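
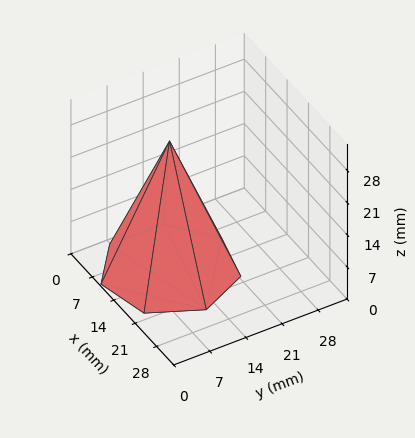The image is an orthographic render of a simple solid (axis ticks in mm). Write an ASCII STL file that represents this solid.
Reading the render: the shape is a regular 7-sided pyramid, base circumscribed radius ≈ 12 mm, apex at z ≈ 28 mm (dimensions read to the nearest mm from the axis ticks). For the STL, each face is triangulated and given an outward normal.

solid part
  facet normal 0.0000 0.0000 -1.0000
    outer loop
      vertex 9.33 23.70 0.00
      vertex 19.48 21.38 0.00
      vertex 24.00 12.00 0.00
    endloop
  endfacet
  facet normal 0.0000 0.0000 -1.0000
    outer loop
      vertex 1.19 17.21 0.00
      vertex 9.33 23.70 0.00
      vertex 24.00 12.00 0.00
    endloop
  endfacet
  facet normal 0.0000 0.0000 -1.0000
    outer loop
      vertex 1.19 6.79 0.00
      vertex 1.19 17.21 0.00
      vertex 24.00 12.00 0.00
    endloop
  endfacet
  facet normal 0.0000 0.0000 -1.0000
    outer loop
      vertex 9.33 0.30 0.00
      vertex 1.19 6.79 0.00
      vertex 24.00 12.00 0.00
    endloop
  endfacet
  facet normal 0.0000 0.0000 -1.0000
    outer loop
      vertex 19.48 2.62 0.00
      vertex 9.33 0.30 0.00
      vertex 24.00 12.00 0.00
    endloop
  endfacet
  facet normal 0.8404 0.4050 0.3602
    outer loop
      vertex 24.00 12.00 0.00
      vertex 19.48 21.38 0.00
      vertex 12.00 12.00 28.00
    endloop
  endfacet
  facet normal 0.2079 0.9094 0.3602
    outer loop
      vertex 19.48 21.38 0.00
      vertex 9.33 23.70 0.00
      vertex 12.00 12.00 28.00
    endloop
  endfacet
  facet normal -0.5815 0.7294 0.3602
    outer loop
      vertex 9.33 23.70 0.00
      vertex 1.19 17.21 0.00
      vertex 12.00 12.00 28.00
    endloop
  endfacet
  facet normal -0.9329 0.0000 0.3602
    outer loop
      vertex 1.19 17.21 0.00
      vertex 1.19 6.79 0.00
      vertex 12.00 12.00 28.00
    endloop
  endfacet
  facet normal -0.5815 -0.7294 0.3602
    outer loop
      vertex 1.19 6.79 0.00
      vertex 9.33 0.30 0.00
      vertex 12.00 12.00 28.00
    endloop
  endfacet
  facet normal 0.2079 -0.9094 0.3602
    outer loop
      vertex 9.33 0.30 0.00
      vertex 19.48 2.62 0.00
      vertex 12.00 12.00 28.00
    endloop
  endfacet
  facet normal 0.8404 -0.4050 0.3602
    outer loop
      vertex 19.48 2.62 0.00
      vertex 24.00 12.00 0.00
      vertex 12.00 12.00 28.00
    endloop
  endfacet
endsolid part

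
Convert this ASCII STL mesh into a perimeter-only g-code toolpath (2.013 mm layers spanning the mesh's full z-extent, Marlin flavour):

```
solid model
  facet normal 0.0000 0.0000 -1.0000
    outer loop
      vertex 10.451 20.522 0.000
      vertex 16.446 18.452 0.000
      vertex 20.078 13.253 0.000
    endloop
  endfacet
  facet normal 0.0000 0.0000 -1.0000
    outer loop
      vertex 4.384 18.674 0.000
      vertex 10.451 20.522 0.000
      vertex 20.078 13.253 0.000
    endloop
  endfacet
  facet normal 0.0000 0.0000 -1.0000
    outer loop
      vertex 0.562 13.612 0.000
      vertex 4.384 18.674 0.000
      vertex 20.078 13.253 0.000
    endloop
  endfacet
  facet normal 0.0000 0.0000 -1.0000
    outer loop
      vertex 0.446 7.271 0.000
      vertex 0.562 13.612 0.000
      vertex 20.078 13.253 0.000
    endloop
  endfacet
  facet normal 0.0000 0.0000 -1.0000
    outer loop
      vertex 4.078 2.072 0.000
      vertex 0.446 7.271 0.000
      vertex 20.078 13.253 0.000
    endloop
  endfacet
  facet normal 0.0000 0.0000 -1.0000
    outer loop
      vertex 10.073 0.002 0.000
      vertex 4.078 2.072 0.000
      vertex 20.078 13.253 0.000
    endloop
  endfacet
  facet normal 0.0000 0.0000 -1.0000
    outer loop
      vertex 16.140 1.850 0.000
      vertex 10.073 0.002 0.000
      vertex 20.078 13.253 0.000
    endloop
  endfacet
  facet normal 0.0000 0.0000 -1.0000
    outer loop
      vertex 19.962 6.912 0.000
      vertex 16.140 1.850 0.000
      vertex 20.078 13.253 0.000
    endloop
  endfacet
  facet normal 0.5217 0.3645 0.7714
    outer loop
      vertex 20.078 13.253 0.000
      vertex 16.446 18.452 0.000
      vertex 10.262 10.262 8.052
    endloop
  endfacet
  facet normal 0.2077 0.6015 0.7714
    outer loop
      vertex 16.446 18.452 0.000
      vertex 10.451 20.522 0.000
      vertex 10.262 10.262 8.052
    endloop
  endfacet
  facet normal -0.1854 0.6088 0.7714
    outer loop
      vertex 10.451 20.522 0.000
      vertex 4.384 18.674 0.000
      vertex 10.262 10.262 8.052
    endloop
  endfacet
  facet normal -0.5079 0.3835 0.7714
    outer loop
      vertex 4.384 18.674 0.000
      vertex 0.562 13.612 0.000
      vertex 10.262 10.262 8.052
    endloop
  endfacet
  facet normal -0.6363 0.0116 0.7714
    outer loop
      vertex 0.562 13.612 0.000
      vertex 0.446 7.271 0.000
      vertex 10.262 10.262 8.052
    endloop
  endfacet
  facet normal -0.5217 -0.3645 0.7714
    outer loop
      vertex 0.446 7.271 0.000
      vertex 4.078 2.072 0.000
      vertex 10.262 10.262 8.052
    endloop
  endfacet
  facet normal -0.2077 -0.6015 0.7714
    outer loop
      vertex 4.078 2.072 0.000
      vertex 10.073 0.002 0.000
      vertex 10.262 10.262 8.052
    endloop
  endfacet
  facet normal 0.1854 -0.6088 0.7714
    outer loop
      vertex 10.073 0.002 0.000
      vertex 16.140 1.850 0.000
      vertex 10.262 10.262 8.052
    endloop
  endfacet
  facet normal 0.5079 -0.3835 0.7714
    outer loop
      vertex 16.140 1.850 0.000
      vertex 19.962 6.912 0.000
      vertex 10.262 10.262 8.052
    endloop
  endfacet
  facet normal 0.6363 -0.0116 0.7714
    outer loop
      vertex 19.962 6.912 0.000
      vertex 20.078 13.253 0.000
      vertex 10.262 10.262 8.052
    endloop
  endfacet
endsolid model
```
; perimeter-only toolpath
G21 ; units = mm
G90 ; absolute positioning
G28 ; home
; layer 1
G0 Z2.013
G0 X17.624 Y12.505
G1 X14.900 Y16.405
G1 X10.404 Y17.957
G1 X5.854 Y16.571
G1 X2.987 Y12.774
G1 X2.900 Y8.019
G1 X5.624 Y4.120
G1 X10.120 Y2.567
G1 X14.671 Y3.953
G1 X17.537 Y7.750
G1 X17.624 Y12.505
; layer 2
G0 Z4.026
G0 X15.170 Y11.758
G1 X13.354 Y14.357
G1 X10.357 Y15.392
G1 X7.323 Y14.468
G1 X5.412 Y11.937
G1 X5.354 Y8.767
G1 X7.170 Y6.167
G1 X10.168 Y5.132
G1 X13.201 Y6.056
G1 X15.112 Y8.587
G1 X15.170 Y11.758
; layer 3
G0 Z6.039
G0 X12.716 Y11.010
G1 X11.808 Y12.309
G1 X10.309 Y12.827
G1 X8.793 Y12.365
G1 X7.837 Y11.100
G1 X7.808 Y9.514
G1 X8.716 Y8.215
G1 X10.215 Y7.697
G1 X11.732 Y8.159
G1 X12.687 Y9.425
G1 X12.716 Y11.010
M2 ; end

The solid is a regular 10-sided pyramid, base circumscribed radius ≈ 10.3 mm, apex at z ≈ 8.05 mm. Slicing at Δz = 2.013 mm — 4 equal slices spanning the solid's height, so layer i sits at z = i·h/4 — gives 3 non-empty perimeters. Each is a 10-segment closed polygon; G0 lifts to the layer z and rapids to the start vertex, then G1 traces the edges. The cross-section shrinks linearly with z (the slice at the apex is degenerate and omitted).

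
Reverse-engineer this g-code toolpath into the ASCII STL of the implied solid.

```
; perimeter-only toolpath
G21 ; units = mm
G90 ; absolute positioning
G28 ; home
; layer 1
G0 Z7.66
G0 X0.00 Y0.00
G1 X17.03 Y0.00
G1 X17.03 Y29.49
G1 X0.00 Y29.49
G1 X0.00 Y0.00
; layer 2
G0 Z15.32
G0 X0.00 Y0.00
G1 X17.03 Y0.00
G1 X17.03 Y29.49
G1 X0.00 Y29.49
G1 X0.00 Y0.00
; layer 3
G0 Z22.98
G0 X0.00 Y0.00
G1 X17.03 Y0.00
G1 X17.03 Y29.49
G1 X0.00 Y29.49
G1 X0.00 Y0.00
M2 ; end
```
solid part
  facet normal 0.0000 0.0000 -1.0000
    outer loop
      vertex 17.03 29.49 0.00
      vertex 17.03 0.00 0.00
      vertex 0.00 0.00 0.00
    endloop
  endfacet
  facet normal 0.0000 0.0000 -1.0000
    outer loop
      vertex 0.00 29.49 0.00
      vertex 17.03 29.49 0.00
      vertex 0.00 0.00 0.00
    endloop
  endfacet
  facet normal 0.0000 0.0000 1.0000
    outer loop
      vertex 0.00 0.00 22.98
      vertex 17.03 0.00 22.98
      vertex 17.03 29.49 22.98
    endloop
  endfacet
  facet normal 0.0000 0.0000 1.0000
    outer loop
      vertex 0.00 0.00 22.98
      vertex 17.03 29.49 22.98
      vertex 0.00 29.49 22.98
    endloop
  endfacet
  facet normal 0.0000 -1.0000 0.0000
    outer loop
      vertex 0.00 0.00 0.00
      vertex 17.03 0.00 0.00
      vertex 17.03 0.00 22.98
    endloop
  endfacet
  facet normal 0.0000 -1.0000 0.0000
    outer loop
      vertex 0.00 0.00 0.00
      vertex 17.03 0.00 22.98
      vertex 0.00 0.00 22.98
    endloop
  endfacet
  facet normal 0.0000 1.0000 0.0000
    outer loop
      vertex 17.03 29.49 22.98
      vertex 17.03 29.49 0.00
      vertex 0.00 29.49 0.00
    endloop
  endfacet
  facet normal 0.0000 1.0000 0.0000
    outer loop
      vertex 0.00 29.49 22.98
      vertex 17.03 29.49 22.98
      vertex 0.00 29.49 0.00
    endloop
  endfacet
  facet normal -1.0000 0.0000 0.0000
    outer loop
      vertex 0.00 29.49 22.98
      vertex 0.00 29.49 0.00
      vertex 0.00 0.00 0.00
    endloop
  endfacet
  facet normal -1.0000 0.0000 0.0000
    outer loop
      vertex 0.00 0.00 22.98
      vertex 0.00 29.49 22.98
      vertex 0.00 0.00 0.00
    endloop
  endfacet
  facet normal 1.0000 0.0000 0.0000
    outer loop
      vertex 17.03 0.00 0.00
      vertex 17.03 29.49 0.00
      vertex 17.03 29.49 22.98
    endloop
  endfacet
  facet normal 1.0000 0.0000 0.0000
    outer loop
      vertex 17.03 0.00 0.00
      vertex 17.03 29.49 22.98
      vertex 17.03 0.00 22.98
    endloop
  endfacet
endsolid part

The G0 Z moves step by Δz≈7.66 mm. Every layer's G1 loop is the same polygon, so the solid is a straight extrusion of it from z=0 to z≈23. Closing with flat bottom and top caps and triangulating gives 12 facets — a rectangular box, roughly 17 × 29.5 mm footprint and 23 mm tall.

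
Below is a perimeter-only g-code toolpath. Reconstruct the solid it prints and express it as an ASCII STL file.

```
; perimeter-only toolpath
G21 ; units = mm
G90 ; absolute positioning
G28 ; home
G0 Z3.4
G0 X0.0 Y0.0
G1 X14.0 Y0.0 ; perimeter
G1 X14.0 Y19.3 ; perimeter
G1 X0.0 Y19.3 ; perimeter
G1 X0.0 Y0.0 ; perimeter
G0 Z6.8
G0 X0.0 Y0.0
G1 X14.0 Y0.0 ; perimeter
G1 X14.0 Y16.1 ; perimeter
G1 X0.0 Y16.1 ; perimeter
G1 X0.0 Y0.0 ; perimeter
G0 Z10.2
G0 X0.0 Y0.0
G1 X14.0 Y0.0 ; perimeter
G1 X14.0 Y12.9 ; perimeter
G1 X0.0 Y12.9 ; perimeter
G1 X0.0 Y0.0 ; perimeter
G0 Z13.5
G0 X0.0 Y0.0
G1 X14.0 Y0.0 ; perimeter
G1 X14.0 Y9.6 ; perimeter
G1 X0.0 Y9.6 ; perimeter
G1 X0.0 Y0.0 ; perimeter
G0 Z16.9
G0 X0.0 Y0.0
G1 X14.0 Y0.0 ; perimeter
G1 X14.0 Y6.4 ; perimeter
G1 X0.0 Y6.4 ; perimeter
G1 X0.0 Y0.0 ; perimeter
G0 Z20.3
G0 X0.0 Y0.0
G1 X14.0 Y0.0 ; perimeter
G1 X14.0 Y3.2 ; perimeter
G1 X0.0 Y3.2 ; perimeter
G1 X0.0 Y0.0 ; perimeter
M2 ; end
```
solid part
  facet normal 0.0000 0.0000 -1.0000
    outer loop
      vertex 14.0 22.5 0.0
      vertex 14.0 0.0 0.0
      vertex 0.0 0.0 0.0
    endloop
  endfacet
  facet normal 0.0000 0.0000 -1.0000
    outer loop
      vertex 0.0 22.5 0.0
      vertex 14.0 22.5 0.0
      vertex 0.0 0.0 0.0
    endloop
  endfacet
  facet normal 0.0000 -1.0000 0.0000
    outer loop
      vertex 0.0 0.0 0.0
      vertex 14.0 0.0 0.0
      vertex 14.0 0.0 23.7
    endloop
  endfacet
  facet normal 0.0000 -1.0000 0.0000
    outer loop
      vertex 0.0 0.0 0.0
      vertex 14.0 0.0 23.7
      vertex 0.0 0.0 23.7
    endloop
  endfacet
  facet normal 0.0000 0.7252 0.6885
    outer loop
      vertex 0.0 0.0 23.7
      vertex 14.0 0.0 23.7
      vertex 14.0 22.5 0.0
    endloop
  endfacet
  facet normal 0.0000 0.7252 0.6885
    outer loop
      vertex 0.0 0.0 23.7
      vertex 14.0 22.5 0.0
      vertex 0.0 22.5 0.0
    endloop
  endfacet
  facet normal -1.0000 0.0000 0.0000
    outer loop
      vertex 0.0 0.0 23.7
      vertex 0.0 22.5 0.0
      vertex 0.0 0.0 0.0
    endloop
  endfacet
  facet normal 1.0000 0.0000 0.0000
    outer loop
      vertex 14.0 0.0 0.0
      vertex 14.0 22.5 0.0
      vertex 14.0 0.0 23.7
    endloop
  endfacet
endsolid part

The G0 Z moves step by Δz≈3.4 mm. The G1 loops shrink linearly with z, so the solid tapers from its base footprint up to z≈23.7. Closing with a flat bottom cap and the tapered top and triangulating gives 8 facets — a wedge (ramp): 14 × 22.5 mm base, rising to 23.7 mm along the y=0 edge and sloping linearly to z=0 at y=22.5.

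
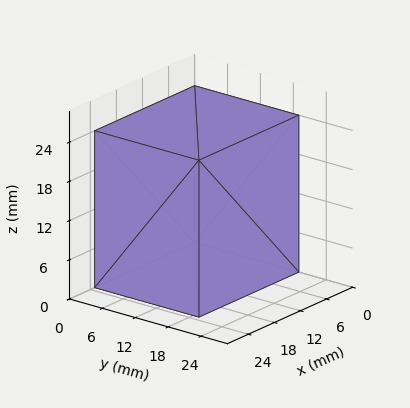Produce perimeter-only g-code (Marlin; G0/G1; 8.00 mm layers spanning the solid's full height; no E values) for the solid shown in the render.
Reading the render: the shape is a rectangular box, roughly 23 × 19 mm footprint and 24 mm tall (dimensions read to the nearest mm from the axis ticks). For the g-code, the solid's height is divided into equal slices at the stated Δz and each level perimeter traced with G1 moves after a G0 lift.

; perimeter-only toolpath
G21 ; units = mm
G90 ; absolute positioning
G28 ; home
; layer 1
G0 Z8.00
G0 X0.00 Y0.00
G1 X23.00 Y0.00
G1 X23.00 Y19.00
G1 X0.00 Y19.00
G1 X0.00 Y0.00
; layer 2
G0 Z16.00
G0 X0.00 Y0.00
G1 X23.00 Y0.00
G1 X23.00 Y19.00
G1 X0.00 Y19.00
G1 X0.00 Y0.00
; layer 3
G0 Z24.00
G0 X0.00 Y0.00
G1 X23.00 Y0.00
G1 X23.00 Y19.00
G1 X0.00 Y19.00
G1 X0.00 Y0.00
M2 ; end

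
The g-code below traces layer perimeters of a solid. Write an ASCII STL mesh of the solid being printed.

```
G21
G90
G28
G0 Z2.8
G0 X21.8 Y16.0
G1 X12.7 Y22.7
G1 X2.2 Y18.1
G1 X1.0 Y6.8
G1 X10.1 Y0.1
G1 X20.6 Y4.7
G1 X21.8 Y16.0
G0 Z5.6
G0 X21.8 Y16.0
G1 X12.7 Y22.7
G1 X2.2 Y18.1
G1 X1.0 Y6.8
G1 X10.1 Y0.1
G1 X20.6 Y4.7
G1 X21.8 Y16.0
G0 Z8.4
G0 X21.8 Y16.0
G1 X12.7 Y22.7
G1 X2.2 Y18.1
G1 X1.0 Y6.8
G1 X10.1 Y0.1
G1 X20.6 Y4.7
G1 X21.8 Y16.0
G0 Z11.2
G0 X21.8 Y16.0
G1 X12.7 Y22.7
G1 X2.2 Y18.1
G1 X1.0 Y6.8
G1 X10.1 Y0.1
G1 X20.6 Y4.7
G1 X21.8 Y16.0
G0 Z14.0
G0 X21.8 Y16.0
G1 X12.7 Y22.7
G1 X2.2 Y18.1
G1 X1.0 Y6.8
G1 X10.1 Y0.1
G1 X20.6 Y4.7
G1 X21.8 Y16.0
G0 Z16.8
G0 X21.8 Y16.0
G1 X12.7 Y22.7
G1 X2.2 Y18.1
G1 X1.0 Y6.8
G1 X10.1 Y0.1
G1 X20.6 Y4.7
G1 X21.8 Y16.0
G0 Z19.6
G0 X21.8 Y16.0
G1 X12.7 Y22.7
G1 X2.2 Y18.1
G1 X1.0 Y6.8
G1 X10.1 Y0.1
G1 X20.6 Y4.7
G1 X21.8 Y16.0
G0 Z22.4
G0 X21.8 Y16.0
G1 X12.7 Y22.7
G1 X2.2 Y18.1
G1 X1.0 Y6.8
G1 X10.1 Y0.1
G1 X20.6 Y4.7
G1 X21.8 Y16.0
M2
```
solid part
  facet normal 0.0000 0.0000 -1.0000
    outer loop
      vertex 2.2 18.1 0.0
      vertex 12.7 22.7 0.0
      vertex 21.8 16.0 0.0
    endloop
  endfacet
  facet normal 0.0000 0.0000 -1.0000
    outer loop
      vertex 1.0 6.8 0.0
      vertex 2.2 18.1 0.0
      vertex 21.8 16.0 0.0
    endloop
  endfacet
  facet normal 0.0000 0.0000 -1.0000
    outer loop
      vertex 10.1 0.1 0.0
      vertex 1.0 6.8 0.0
      vertex 21.8 16.0 0.0
    endloop
  endfacet
  facet normal 0.0000 0.0000 -1.0000
    outer loop
      vertex 20.6 4.7 0.0
      vertex 10.1 0.1 0.0
      vertex 21.8 16.0 0.0
    endloop
  endfacet
  facet normal 0.0000 0.0000 1.0000
    outer loop
      vertex 21.8 16.0 22.4
      vertex 12.7 22.7 22.4
      vertex 2.2 18.1 22.4
    endloop
  endfacet
  facet normal 0.0000 0.0000 1.0000
    outer loop
      vertex 21.8 16.0 22.4
      vertex 2.2 18.1 22.4
      vertex 1.0 6.8 22.4
    endloop
  endfacet
  facet normal 0.0000 0.0000 1.0000
    outer loop
      vertex 21.8 16.0 22.4
      vertex 1.0 6.8 22.4
      vertex 10.1 0.1 22.4
    endloop
  endfacet
  facet normal 0.0000 0.0000 1.0000
    outer loop
      vertex 21.8 16.0 22.4
      vertex 10.1 0.1 22.4
      vertex 20.6 4.7 22.4
    endloop
  endfacet
  facet normal 0.5929 0.8053 0.0000
    outer loop
      vertex 21.8 16.0 0.0
      vertex 12.7 22.7 0.0
      vertex 12.7 22.7 22.4
    endloop
  endfacet
  facet normal 0.5929 0.8053 0.0000
    outer loop
      vertex 21.8 16.0 0.0
      vertex 12.7 22.7 22.4
      vertex 21.8 16.0 22.4
    endloop
  endfacet
  facet normal -0.4013 0.9160 0.0000
    outer loop
      vertex 12.7 22.7 0.0
      vertex 2.2 18.1 0.0
      vertex 2.2 18.1 22.4
    endloop
  endfacet
  facet normal -0.4013 0.9160 0.0000
    outer loop
      vertex 12.7 22.7 0.0
      vertex 2.2 18.1 22.4
      vertex 12.7 22.7 22.4
    endloop
  endfacet
  facet normal -0.9944 0.1056 0.0000
    outer loop
      vertex 2.2 18.1 0.0
      vertex 1.0 6.8 0.0
      vertex 1.0 6.8 22.4
    endloop
  endfacet
  facet normal -0.9944 0.1056 0.0000
    outer loop
      vertex 2.2 18.1 0.0
      vertex 1.0 6.8 22.4
      vertex 2.2 18.1 22.4
    endloop
  endfacet
  facet normal -0.5929 -0.8053 0.0000
    outer loop
      vertex 1.0 6.8 0.0
      vertex 10.1 0.1 0.0
      vertex 10.1 0.1 22.4
    endloop
  endfacet
  facet normal -0.5929 -0.8053 0.0000
    outer loop
      vertex 1.0 6.8 0.0
      vertex 10.1 0.1 22.4
      vertex 1.0 6.8 22.4
    endloop
  endfacet
  facet normal 0.4013 -0.9160 0.0000
    outer loop
      vertex 10.1 0.1 0.0
      vertex 20.6 4.7 0.0
      vertex 20.6 4.7 22.4
    endloop
  endfacet
  facet normal 0.4013 -0.9160 0.0000
    outer loop
      vertex 10.1 0.1 0.0
      vertex 20.6 4.7 22.4
      vertex 10.1 0.1 22.4
    endloop
  endfacet
  facet normal 0.9944 -0.1056 0.0000
    outer loop
      vertex 20.6 4.7 0.0
      vertex 21.8 16.0 0.0
      vertex 21.8 16.0 22.4
    endloop
  endfacet
  facet normal 0.9944 -0.1056 0.0000
    outer loop
      vertex 20.6 4.7 0.0
      vertex 21.8 16.0 22.4
      vertex 20.6 4.7 22.4
    endloop
  endfacet
endsolid part

The G0 Z moves step by Δz≈2.8 mm. Every layer's G1 loop is the same polygon, so the solid is a straight extrusion of it from z=0 to z≈22.4. Closing with flat bottom and top caps and triangulating gives 20 facets — a regular 6-sided prism (a cylinder approximated with 6 flat sides), circumscribed radius ≈ 11.4 mm, height ≈ 22.4 mm.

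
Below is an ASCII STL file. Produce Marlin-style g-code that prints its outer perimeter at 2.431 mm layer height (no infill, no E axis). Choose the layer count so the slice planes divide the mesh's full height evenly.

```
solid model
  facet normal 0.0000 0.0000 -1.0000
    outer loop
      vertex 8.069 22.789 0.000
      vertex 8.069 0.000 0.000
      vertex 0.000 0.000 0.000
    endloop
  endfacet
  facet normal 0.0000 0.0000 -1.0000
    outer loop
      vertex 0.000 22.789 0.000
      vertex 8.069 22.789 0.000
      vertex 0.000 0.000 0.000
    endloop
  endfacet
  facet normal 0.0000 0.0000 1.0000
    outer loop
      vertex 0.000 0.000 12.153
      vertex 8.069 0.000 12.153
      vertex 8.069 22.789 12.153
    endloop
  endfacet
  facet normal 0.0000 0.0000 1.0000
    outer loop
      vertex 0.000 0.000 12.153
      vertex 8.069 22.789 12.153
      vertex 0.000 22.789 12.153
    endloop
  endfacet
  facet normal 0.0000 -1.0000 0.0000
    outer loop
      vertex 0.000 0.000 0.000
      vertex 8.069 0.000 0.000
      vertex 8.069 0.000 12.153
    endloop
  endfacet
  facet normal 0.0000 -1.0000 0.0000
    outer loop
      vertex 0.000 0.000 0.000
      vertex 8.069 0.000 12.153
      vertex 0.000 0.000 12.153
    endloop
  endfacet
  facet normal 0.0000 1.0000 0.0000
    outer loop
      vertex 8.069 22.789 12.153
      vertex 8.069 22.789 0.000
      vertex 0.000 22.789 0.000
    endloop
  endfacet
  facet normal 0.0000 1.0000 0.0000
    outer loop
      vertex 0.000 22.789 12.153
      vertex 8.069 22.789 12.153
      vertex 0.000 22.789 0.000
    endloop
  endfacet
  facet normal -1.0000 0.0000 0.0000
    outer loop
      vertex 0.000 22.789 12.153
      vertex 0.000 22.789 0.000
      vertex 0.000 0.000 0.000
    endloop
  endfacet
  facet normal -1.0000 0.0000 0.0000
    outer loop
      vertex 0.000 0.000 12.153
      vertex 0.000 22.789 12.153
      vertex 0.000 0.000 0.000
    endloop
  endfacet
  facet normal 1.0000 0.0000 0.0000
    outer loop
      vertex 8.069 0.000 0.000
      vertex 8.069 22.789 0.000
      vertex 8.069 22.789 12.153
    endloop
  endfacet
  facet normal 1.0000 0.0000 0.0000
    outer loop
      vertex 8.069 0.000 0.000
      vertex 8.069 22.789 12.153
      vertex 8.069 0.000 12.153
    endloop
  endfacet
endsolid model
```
; perimeter-only toolpath
G21 ; units = mm
G90 ; absolute positioning
G28 ; home
; layer 1
G0 Z2.431
G0 X0.000 Y0.000
G1 X8.069 Y0.000
G1 X8.069 Y22.789
G1 X0.000 Y22.789
G1 X0.000 Y0.000
; layer 2
G0 Z4.861
G0 X0.000 Y0.000
G1 X8.069 Y0.000
G1 X8.069 Y22.789
G1 X0.000 Y22.789
G1 X0.000 Y0.000
; layer 3
G0 Z7.292
G0 X0.000 Y0.000
G1 X8.069 Y0.000
G1 X8.069 Y22.789
G1 X0.000 Y22.789
G1 X0.000 Y0.000
; layer 4
G0 Z9.722
G0 X0.000 Y0.000
G1 X8.069 Y0.000
G1 X8.069 Y22.789
G1 X0.000 Y22.789
G1 X0.000 Y0.000
; layer 5
G0 Z12.153
G0 X0.000 Y0.000
G1 X8.069 Y0.000
G1 X8.069 Y22.789
G1 X0.000 Y22.789
G1 X0.000 Y0.000
M2 ; end

The solid is a rectangular box, roughly 8.07 × 22.8 mm footprint and 12.2 mm tall. Slicing at Δz = 2.431 mm — 5 equal slices spanning the solid's height, so layer i sits at z = i·h/5 — gives 5 non-empty perimeters. Each is a 4-segment closed polygon; G0 lifts to the layer z and rapids to the start vertex, then G1 traces the edges.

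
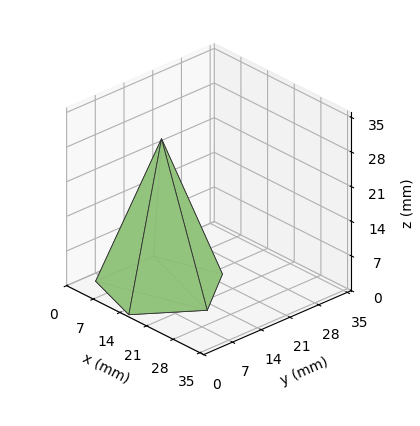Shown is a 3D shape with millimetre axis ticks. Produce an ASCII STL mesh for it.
Reading the render: the shape is a regular 5-sided pyramid, base circumscribed radius ≈ 12 mm, apex at z ≈ 30 mm (dimensions read to the nearest mm from the axis ticks). For the STL, each face is triangulated and given an outward normal.

solid part
  facet normal 0.0000 0.0000 -1.0000
    outer loop
      vertex 2.29 19.05 0.00
      vertex 15.71 23.41 0.00
      vertex 24.00 12.00 0.00
    endloop
  endfacet
  facet normal 0.0000 0.0000 -1.0000
    outer loop
      vertex 2.29 4.95 0.00
      vertex 2.29 19.05 0.00
      vertex 24.00 12.00 0.00
    endloop
  endfacet
  facet normal 0.0000 0.0000 -1.0000
    outer loop
      vertex 15.71 0.59 0.00
      vertex 2.29 4.95 0.00
      vertex 24.00 12.00 0.00
    endloop
  endfacet
  facet normal 0.7697 0.5592 0.3079
    outer loop
      vertex 24.00 12.00 0.00
      vertex 15.71 23.41 0.00
      vertex 12.00 12.00 30.00
    endloop
  endfacet
  facet normal -0.2940 0.9049 0.3078
    outer loop
      vertex 15.71 23.41 0.00
      vertex 2.29 19.05 0.00
      vertex 12.00 12.00 30.00
    endloop
  endfacet
  facet normal -0.9514 0.0000 0.3079
    outer loop
      vertex 2.29 19.05 0.00
      vertex 2.29 4.95 0.00
      vertex 12.00 12.00 30.00
    endloop
  endfacet
  facet normal -0.2940 -0.9049 0.3078
    outer loop
      vertex 2.29 4.95 0.00
      vertex 15.71 0.59 0.00
      vertex 12.00 12.00 30.00
    endloop
  endfacet
  facet normal 0.7697 -0.5592 0.3079
    outer loop
      vertex 15.71 0.59 0.00
      vertex 24.00 12.00 0.00
      vertex 12.00 12.00 30.00
    endloop
  endfacet
endsolid part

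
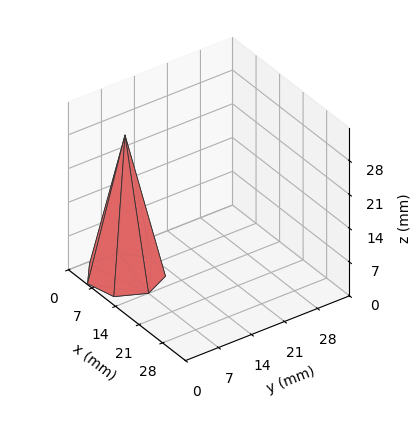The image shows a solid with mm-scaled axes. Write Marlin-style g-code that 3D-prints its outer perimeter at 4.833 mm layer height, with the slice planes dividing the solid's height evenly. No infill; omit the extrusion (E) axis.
Reading the render: the shape is a regular 7-sided pyramid, base circumscribed radius ≈ 7 mm, apex at z ≈ 29 mm (dimensions read to the nearest mm from the axis ticks). For the g-code, the solid's height is divided into equal slices at the stated Δz and each level perimeter traced with G1 moves after a G0 lift.

; perimeter-only toolpath
G21 ; units = mm
G90 ; absolute positioning
G28 ; home
; layer 1
G0 Z4.833
G0 X12.833 Y7.000
G1 X10.637 Y11.561
G1 X5.702 Y12.687
G1 X1.744 Y9.531
G1 X1.744 Y4.469
G1 X5.702 Y1.313
G1 X10.637 Y2.439
G1 X12.833 Y7.000
; layer 2
G0 Z9.667
G0 X11.667 Y7.000
G1 X9.909 Y10.649
G1 X5.961 Y11.549
G1 X2.795 Y9.025
G1 X2.795 Y4.975
G1 X5.961 Y2.451
G1 X9.909 Y3.351
G1 X11.667 Y7.000
; layer 3
G0 Z14.500
G0 X10.500 Y7.000
G1 X9.182 Y9.736
G1 X6.221 Y10.412
G1 X3.846 Y8.518
G1 X3.846 Y5.482
G1 X6.221 Y3.588
G1 X9.182 Y4.263
G1 X10.500 Y7.000
; layer 4
G0 Z19.333
G0 X9.333 Y7.000
G1 X8.455 Y8.824
G1 X6.481 Y9.275
G1 X4.898 Y8.012
G1 X4.898 Y5.988
G1 X6.481 Y4.725
G1 X8.455 Y5.176
G1 X9.333 Y7.000
; layer 5
G0 Z24.167
G0 X8.167 Y7.000
G1 X7.727 Y7.912
G1 X6.740 Y8.137
G1 X5.949 Y7.506
G1 X5.949 Y6.494
G1 X6.740 Y5.863
G1 X7.727 Y6.088
G1 X8.167 Y7.000
M2 ; end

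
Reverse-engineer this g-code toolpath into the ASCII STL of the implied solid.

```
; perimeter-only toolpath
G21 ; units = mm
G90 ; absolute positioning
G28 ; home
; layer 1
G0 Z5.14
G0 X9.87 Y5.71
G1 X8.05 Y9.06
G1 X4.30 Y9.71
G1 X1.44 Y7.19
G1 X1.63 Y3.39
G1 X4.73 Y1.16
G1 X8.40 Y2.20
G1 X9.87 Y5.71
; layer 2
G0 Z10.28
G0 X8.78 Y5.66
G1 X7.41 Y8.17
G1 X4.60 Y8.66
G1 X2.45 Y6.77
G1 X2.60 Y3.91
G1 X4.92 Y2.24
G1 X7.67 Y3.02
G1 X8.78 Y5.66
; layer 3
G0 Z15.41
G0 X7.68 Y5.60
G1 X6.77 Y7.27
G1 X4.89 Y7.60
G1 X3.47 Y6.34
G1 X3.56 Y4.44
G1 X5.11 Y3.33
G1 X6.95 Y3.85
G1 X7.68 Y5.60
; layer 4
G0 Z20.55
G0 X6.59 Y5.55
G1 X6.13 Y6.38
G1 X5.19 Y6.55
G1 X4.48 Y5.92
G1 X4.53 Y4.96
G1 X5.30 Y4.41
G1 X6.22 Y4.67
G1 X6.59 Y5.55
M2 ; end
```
solid part
  facet normal 0.0000 0.0000 -1.0000
    outer loop
      vertex 4.00 10.77 0.00
      vertex 8.69 9.95 0.00
      vertex 10.97 5.77 0.00
    endloop
  endfacet
  facet normal 0.0000 0.0000 -1.0000
    outer loop
      vertex 0.43 7.62 0.00
      vertex 4.00 10.77 0.00
      vertex 10.97 5.77 0.00
    endloop
  endfacet
  facet normal 0.0000 0.0000 -1.0000
    outer loop
      vertex 0.67 2.86 0.00
      vertex 0.43 7.62 0.00
      vertex 10.97 5.77 0.00
    endloop
  endfacet
  facet normal 0.0000 0.0000 -1.0000
    outer loop
      vertex 4.54 0.08 0.00
      vertex 0.67 2.86 0.00
      vertex 10.97 5.77 0.00
    endloop
  endfacet
  facet normal 0.0000 0.0000 -1.0000
    outer loop
      vertex 9.13 1.38 0.00
      vertex 4.54 0.08 0.00
      vertex 10.97 5.77 0.00
    endloop
  endfacet
  facet normal 0.8621 0.4702 0.1890
    outer loop
      vertex 10.97 5.77 0.00
      vertex 8.69 9.95 0.00
      vertex 5.49 5.49 25.69
    endloop
  endfacet
  facet normal 0.1691 0.9673 0.1890
    outer loop
      vertex 8.69 9.95 0.00
      vertex 4.00 10.77 0.00
      vertex 5.49 5.49 25.69
    endloop
  endfacet
  facet normal -0.6497 0.7363 0.1890
    outer loop
      vertex 4.00 10.77 0.00
      vertex 0.43 7.62 0.00
      vertex 5.49 5.49 25.69
    endloop
  endfacet
  facet normal -0.9807 -0.0494 0.1891
    outer loop
      vertex 0.43 7.62 0.00
      vertex 0.67 2.86 0.00
      vertex 5.49 5.49 25.69
    endloop
  endfacet
  facet normal -0.5729 -0.7975 0.1891
    outer loop
      vertex 0.67 2.86 0.00
      vertex 4.54 0.08 0.00
      vertex 5.49 5.49 25.69
    endloop
  endfacet
  facet normal 0.2676 -0.9448 0.1891
    outer loop
      vertex 4.54 0.08 0.00
      vertex 9.13 1.38 0.00
      vertex 5.49 5.49 25.69
    endloop
  endfacet
  facet normal 0.9056 -0.3796 0.1890
    outer loop
      vertex 9.13 1.38 0.00
      vertex 10.97 5.77 0.00
      vertex 5.49 5.49 25.69
    endloop
  endfacet
endsolid part

The G0 Z moves step by Δz≈5.14 mm. The G1 loops shrink linearly with z, so the solid tapers from its base footprint up to z≈25.7. Closing with a flat bottom cap and the tapered top and triangulating gives 12 facets — a regular 7-sided pyramid, base circumscribed radius ≈ 5.49 mm, apex at z ≈ 25.7 mm.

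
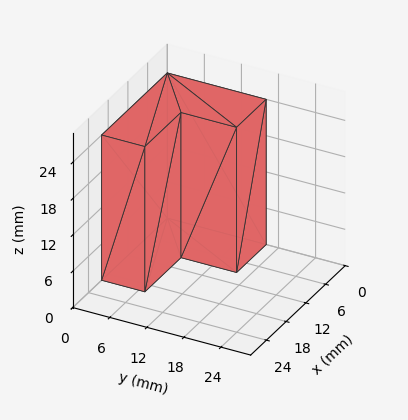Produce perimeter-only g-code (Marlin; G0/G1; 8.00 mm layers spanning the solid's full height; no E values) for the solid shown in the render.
Reading the render: the shape is an L-shaped prism: outer 20 × 16 mm, arm thicknesses ≈ 7 mm (horizontal) and 9 mm (vertical), extruded 24 mm in z (dimensions read to the nearest mm from the axis ticks). For the g-code, the solid's height is divided into equal slices at the stated Δz and each level perimeter traced with G1 moves after a G0 lift.

; perimeter-only toolpath
G21 ; units = mm
G90 ; absolute positioning
G28 ; home
; layer 1
G0 Z8.00
G0 X0.00 Y0.00
G1 X20.00 Y0.00
G1 X20.00 Y7.00
G1 X9.00 Y7.00
G1 X9.00 Y16.00
G1 X0.00 Y16.00
G1 X0.00 Y0.00
; layer 2
G0 Z16.00
G0 X0.00 Y0.00
G1 X20.00 Y0.00
G1 X20.00 Y7.00
G1 X9.00 Y7.00
G1 X9.00 Y16.00
G1 X0.00 Y16.00
G1 X0.00 Y0.00
; layer 3
G0 Z24.00
G0 X0.00 Y0.00
G1 X20.00 Y0.00
G1 X20.00 Y7.00
G1 X9.00 Y7.00
G1 X9.00 Y16.00
G1 X0.00 Y16.00
G1 X0.00 Y0.00
M2 ; end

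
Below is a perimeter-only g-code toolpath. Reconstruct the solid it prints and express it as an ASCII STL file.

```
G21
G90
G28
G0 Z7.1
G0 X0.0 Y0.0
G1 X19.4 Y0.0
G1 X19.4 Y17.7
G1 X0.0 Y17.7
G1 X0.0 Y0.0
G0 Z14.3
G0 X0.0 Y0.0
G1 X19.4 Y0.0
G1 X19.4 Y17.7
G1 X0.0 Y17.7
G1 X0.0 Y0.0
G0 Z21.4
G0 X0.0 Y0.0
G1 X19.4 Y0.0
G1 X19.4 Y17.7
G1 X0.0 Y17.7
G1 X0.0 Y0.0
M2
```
solid part
  facet normal 0.0000 0.0000 -1.0000
    outer loop
      vertex 19.4 17.7 0.0
      vertex 19.4 0.0 0.0
      vertex 0.0 0.0 0.0
    endloop
  endfacet
  facet normal 0.0000 0.0000 -1.0000
    outer loop
      vertex 0.0 17.7 0.0
      vertex 19.4 17.7 0.0
      vertex 0.0 0.0 0.0
    endloop
  endfacet
  facet normal 0.0000 0.0000 1.0000
    outer loop
      vertex 0.0 0.0 21.4
      vertex 19.4 0.0 21.4
      vertex 19.4 17.7 21.4
    endloop
  endfacet
  facet normal 0.0000 0.0000 1.0000
    outer loop
      vertex 0.0 0.0 21.4
      vertex 19.4 17.7 21.4
      vertex 0.0 17.7 21.4
    endloop
  endfacet
  facet normal 0.0000 -1.0000 0.0000
    outer loop
      vertex 0.0 0.0 0.0
      vertex 19.4 0.0 0.0
      vertex 19.4 0.0 21.4
    endloop
  endfacet
  facet normal 0.0000 -1.0000 0.0000
    outer loop
      vertex 0.0 0.0 0.0
      vertex 19.4 0.0 21.4
      vertex 0.0 0.0 21.4
    endloop
  endfacet
  facet normal 0.0000 1.0000 0.0000
    outer loop
      vertex 19.4 17.7 21.4
      vertex 19.4 17.7 0.0
      vertex 0.0 17.7 0.0
    endloop
  endfacet
  facet normal 0.0000 1.0000 0.0000
    outer loop
      vertex 0.0 17.7 21.4
      vertex 19.4 17.7 21.4
      vertex 0.0 17.7 0.0
    endloop
  endfacet
  facet normal -1.0000 0.0000 0.0000
    outer loop
      vertex 0.0 17.7 21.4
      vertex 0.0 17.7 0.0
      vertex 0.0 0.0 0.0
    endloop
  endfacet
  facet normal -1.0000 0.0000 0.0000
    outer loop
      vertex 0.0 0.0 21.4
      vertex 0.0 17.7 21.4
      vertex 0.0 0.0 0.0
    endloop
  endfacet
  facet normal 1.0000 0.0000 0.0000
    outer loop
      vertex 19.4 0.0 0.0
      vertex 19.4 17.7 0.0
      vertex 19.4 17.7 21.4
    endloop
  endfacet
  facet normal 1.0000 0.0000 0.0000
    outer loop
      vertex 19.4 0.0 0.0
      vertex 19.4 17.7 21.4
      vertex 19.4 0.0 21.4
    endloop
  endfacet
endsolid part

The G0 Z moves step by Δz≈7.1 mm. Every layer's G1 loop is the same polygon, so the solid is a straight extrusion of it from z=0 to z≈21.4. Closing with flat bottom and top caps and triangulating gives 12 facets — a rectangular box, roughly 19.4 × 17.7 mm footprint and 21.4 mm tall.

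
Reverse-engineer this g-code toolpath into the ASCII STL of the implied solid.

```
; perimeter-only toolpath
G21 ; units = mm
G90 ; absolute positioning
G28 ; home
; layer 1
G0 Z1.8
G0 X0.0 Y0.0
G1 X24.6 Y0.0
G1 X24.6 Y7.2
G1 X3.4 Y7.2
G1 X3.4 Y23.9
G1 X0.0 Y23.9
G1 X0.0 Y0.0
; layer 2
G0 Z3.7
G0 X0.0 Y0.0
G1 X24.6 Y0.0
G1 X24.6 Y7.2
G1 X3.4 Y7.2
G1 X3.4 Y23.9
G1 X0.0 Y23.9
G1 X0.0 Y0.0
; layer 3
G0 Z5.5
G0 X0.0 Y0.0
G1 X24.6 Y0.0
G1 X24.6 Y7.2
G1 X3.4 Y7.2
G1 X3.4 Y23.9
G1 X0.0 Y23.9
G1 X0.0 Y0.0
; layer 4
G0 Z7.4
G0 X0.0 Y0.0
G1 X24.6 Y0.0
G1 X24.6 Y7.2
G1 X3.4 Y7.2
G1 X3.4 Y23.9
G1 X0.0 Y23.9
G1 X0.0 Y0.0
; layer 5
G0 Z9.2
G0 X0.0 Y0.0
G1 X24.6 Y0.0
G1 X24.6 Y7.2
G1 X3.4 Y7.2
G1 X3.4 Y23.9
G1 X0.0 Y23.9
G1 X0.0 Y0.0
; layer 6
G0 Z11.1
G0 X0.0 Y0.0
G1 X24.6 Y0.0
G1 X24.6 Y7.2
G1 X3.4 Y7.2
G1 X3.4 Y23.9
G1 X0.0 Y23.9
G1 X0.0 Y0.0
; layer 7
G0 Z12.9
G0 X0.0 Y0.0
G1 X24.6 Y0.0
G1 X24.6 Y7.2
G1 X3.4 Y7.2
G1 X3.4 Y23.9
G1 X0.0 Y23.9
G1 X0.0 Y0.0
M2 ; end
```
solid part
  facet normal 0.0000 0.0000 -1.0000
    outer loop
      vertex 24.6 7.2 0.0
      vertex 24.6 0.0 0.0
      vertex 0.0 0.0 0.0
    endloop
  endfacet
  facet normal 0.0000 0.0000 -1.0000
    outer loop
      vertex 3.4 7.2 0.0
      vertex 24.6 7.2 0.0
      vertex 0.0 0.0 0.0
    endloop
  endfacet
  facet normal 0.0000 0.0000 -1.0000
    outer loop
      vertex 3.4 23.9 0.0
      vertex 3.4 7.2 0.0
      vertex 0.0 0.0 0.0
    endloop
  endfacet
  facet normal 0.0000 0.0000 -1.0000
    outer loop
      vertex 0.0 23.9 0.0
      vertex 3.4 23.9 0.0
      vertex 0.0 0.0 0.0
    endloop
  endfacet
  facet normal 0.0000 0.0000 1.0000
    outer loop
      vertex 0.0 0.0 12.9
      vertex 24.6 0.0 12.9
      vertex 24.6 7.2 12.9
    endloop
  endfacet
  facet normal 0.0000 0.0000 1.0000
    outer loop
      vertex 0.0 0.0 12.9
      vertex 24.6 7.2 12.9
      vertex 3.4 7.2 12.9
    endloop
  endfacet
  facet normal 0.0000 0.0000 1.0000
    outer loop
      vertex 0.0 0.0 12.9
      vertex 3.4 7.2 12.9
      vertex 3.4 23.9 12.9
    endloop
  endfacet
  facet normal 0.0000 0.0000 1.0000
    outer loop
      vertex 0.0 0.0 12.9
      vertex 3.4 23.9 12.9
      vertex 0.0 23.9 12.9
    endloop
  endfacet
  facet normal 0.0000 -1.0000 0.0000
    outer loop
      vertex 0.0 0.0 0.0
      vertex 24.6 0.0 0.0
      vertex 24.6 0.0 12.9
    endloop
  endfacet
  facet normal 0.0000 -1.0000 0.0000
    outer loop
      vertex 0.0 0.0 0.0
      vertex 24.6 0.0 12.9
      vertex 0.0 0.0 12.9
    endloop
  endfacet
  facet normal 1.0000 0.0000 0.0000
    outer loop
      vertex 24.6 0.0 0.0
      vertex 24.6 7.2 0.0
      vertex 24.6 7.2 12.9
    endloop
  endfacet
  facet normal 1.0000 0.0000 0.0000
    outer loop
      vertex 24.6 0.0 0.0
      vertex 24.6 7.2 12.9
      vertex 24.6 0.0 12.9
    endloop
  endfacet
  facet normal 0.0000 1.0000 0.0000
    outer loop
      vertex 24.6 7.2 0.0
      vertex 3.4 7.2 0.0
      vertex 3.4 7.2 12.9
    endloop
  endfacet
  facet normal 0.0000 1.0000 0.0000
    outer loop
      vertex 24.6 7.2 0.0
      vertex 3.4 7.2 12.9
      vertex 24.6 7.2 12.9
    endloop
  endfacet
  facet normal 1.0000 0.0000 0.0000
    outer loop
      vertex 3.4 7.2 0.0
      vertex 3.4 23.9 0.0
      vertex 3.4 23.9 12.9
    endloop
  endfacet
  facet normal 1.0000 0.0000 0.0000
    outer loop
      vertex 3.4 7.2 0.0
      vertex 3.4 23.9 12.9
      vertex 3.4 7.2 12.9
    endloop
  endfacet
  facet normal 0.0000 1.0000 0.0000
    outer loop
      vertex 3.4 23.9 0.0
      vertex 0.0 23.9 0.0
      vertex 0.0 23.9 12.9
    endloop
  endfacet
  facet normal 0.0000 1.0000 0.0000
    outer loop
      vertex 3.4 23.9 0.0
      vertex 0.0 23.9 12.9
      vertex 3.4 23.9 12.9
    endloop
  endfacet
  facet normal -1.0000 0.0000 0.0000
    outer loop
      vertex 0.0 23.9 0.0
      vertex 0.0 0.0 0.0
      vertex 0.0 0.0 12.9
    endloop
  endfacet
  facet normal -1.0000 0.0000 0.0000
    outer loop
      vertex 0.0 23.9 0.0
      vertex 0.0 0.0 12.9
      vertex 0.0 23.9 12.9
    endloop
  endfacet
endsolid part

The G0 Z moves step by Δz≈1.8 mm. Every layer's G1 loop is the same polygon, so the solid is a straight extrusion of it from z=0 to z≈12.9. Closing with flat bottom and top caps and triangulating gives 20 facets — an L-shaped prism: outer 24.6 × 23.9 mm, arm thicknesses ≈ 7.2 mm (horizontal) and 3.4 mm (vertical), extruded 12.9 mm in z.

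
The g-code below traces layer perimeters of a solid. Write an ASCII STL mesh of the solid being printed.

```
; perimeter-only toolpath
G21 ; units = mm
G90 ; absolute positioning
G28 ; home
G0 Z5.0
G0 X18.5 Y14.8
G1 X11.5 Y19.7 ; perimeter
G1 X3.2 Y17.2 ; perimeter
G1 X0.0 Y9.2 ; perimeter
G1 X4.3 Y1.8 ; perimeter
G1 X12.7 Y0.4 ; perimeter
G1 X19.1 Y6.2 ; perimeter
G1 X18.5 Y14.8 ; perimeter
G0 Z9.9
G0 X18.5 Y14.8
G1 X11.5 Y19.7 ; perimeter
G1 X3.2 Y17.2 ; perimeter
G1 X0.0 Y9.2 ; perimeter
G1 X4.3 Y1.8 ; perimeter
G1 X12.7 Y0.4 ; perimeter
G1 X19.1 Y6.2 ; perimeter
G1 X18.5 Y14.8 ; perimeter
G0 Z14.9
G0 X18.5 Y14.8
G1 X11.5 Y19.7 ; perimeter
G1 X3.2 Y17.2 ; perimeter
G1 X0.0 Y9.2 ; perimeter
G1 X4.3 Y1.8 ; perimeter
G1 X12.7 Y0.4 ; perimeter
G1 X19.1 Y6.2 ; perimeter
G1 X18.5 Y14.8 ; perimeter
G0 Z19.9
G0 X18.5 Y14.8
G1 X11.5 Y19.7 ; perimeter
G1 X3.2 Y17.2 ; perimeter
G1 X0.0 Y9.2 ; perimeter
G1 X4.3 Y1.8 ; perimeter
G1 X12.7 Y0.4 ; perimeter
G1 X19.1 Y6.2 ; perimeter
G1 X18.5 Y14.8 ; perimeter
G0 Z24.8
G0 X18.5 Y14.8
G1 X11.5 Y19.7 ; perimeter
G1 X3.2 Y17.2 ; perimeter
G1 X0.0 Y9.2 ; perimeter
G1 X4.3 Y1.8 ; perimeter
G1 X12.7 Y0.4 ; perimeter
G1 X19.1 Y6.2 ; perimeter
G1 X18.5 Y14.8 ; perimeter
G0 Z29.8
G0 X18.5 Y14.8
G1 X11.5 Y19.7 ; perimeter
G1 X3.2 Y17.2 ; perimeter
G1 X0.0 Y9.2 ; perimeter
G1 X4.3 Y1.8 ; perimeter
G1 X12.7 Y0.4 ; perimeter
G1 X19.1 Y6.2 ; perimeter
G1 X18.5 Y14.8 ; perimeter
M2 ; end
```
solid part
  facet normal 0.0000 0.0000 -1.0000
    outer loop
      vertex 3.2 17.2 0.0
      vertex 11.5 19.7 0.0
      vertex 18.5 14.8 0.0
    endloop
  endfacet
  facet normal 0.0000 0.0000 -1.0000
    outer loop
      vertex 0.0 9.2 0.0
      vertex 3.2 17.2 0.0
      vertex 18.5 14.8 0.0
    endloop
  endfacet
  facet normal 0.0000 0.0000 -1.0000
    outer loop
      vertex 4.3 1.8 0.0
      vertex 0.0 9.2 0.0
      vertex 18.5 14.8 0.0
    endloop
  endfacet
  facet normal 0.0000 0.0000 -1.0000
    outer loop
      vertex 12.7 0.4 0.0
      vertex 4.3 1.8 0.0
      vertex 18.5 14.8 0.0
    endloop
  endfacet
  facet normal 0.0000 0.0000 -1.0000
    outer loop
      vertex 19.1 6.2 0.0
      vertex 12.7 0.4 0.0
      vertex 18.5 14.8 0.0
    endloop
  endfacet
  facet normal 0.0000 0.0000 1.0000
    outer loop
      vertex 18.5 14.8 29.8
      vertex 11.5 19.7 29.8
      vertex 3.2 17.2 29.8
    endloop
  endfacet
  facet normal 0.0000 0.0000 1.0000
    outer loop
      vertex 18.5 14.8 29.8
      vertex 3.2 17.2 29.8
      vertex 0.0 9.2 29.8
    endloop
  endfacet
  facet normal 0.0000 0.0000 1.0000
    outer loop
      vertex 18.5 14.8 29.8
      vertex 0.0 9.2 29.8
      vertex 4.3 1.8 29.8
    endloop
  endfacet
  facet normal 0.0000 0.0000 1.0000
    outer loop
      vertex 18.5 14.8 29.8
      vertex 4.3 1.8 29.8
      vertex 12.7 0.4 29.8
    endloop
  endfacet
  facet normal 0.0000 0.0000 1.0000
    outer loop
      vertex 18.5 14.8 29.8
      vertex 12.7 0.4 29.8
      vertex 19.1 6.2 29.8
    endloop
  endfacet
  facet normal 0.5735 0.8192 0.0000
    outer loop
      vertex 18.5 14.8 0.0
      vertex 11.5 19.7 0.0
      vertex 11.5 19.7 29.8
    endloop
  endfacet
  facet normal 0.5735 0.8192 0.0000
    outer loop
      vertex 18.5 14.8 0.0
      vertex 11.5 19.7 29.8
      vertex 18.5 14.8 29.8
    endloop
  endfacet
  facet normal -0.2884 0.9575 0.0000
    outer loop
      vertex 11.5 19.7 0.0
      vertex 3.2 17.2 0.0
      vertex 3.2 17.2 29.8
    endloop
  endfacet
  facet normal -0.2884 0.9575 0.0000
    outer loop
      vertex 11.5 19.7 0.0
      vertex 3.2 17.2 29.8
      vertex 11.5 19.7 29.8
    endloop
  endfacet
  facet normal -0.9285 0.3714 0.0000
    outer loop
      vertex 3.2 17.2 0.0
      vertex 0.0 9.2 0.0
      vertex 0.0 9.2 29.8
    endloop
  endfacet
  facet normal -0.9285 0.3714 0.0000
    outer loop
      vertex 3.2 17.2 0.0
      vertex 0.0 9.2 29.8
      vertex 3.2 17.2 29.8
    endloop
  endfacet
  facet normal -0.8646 -0.5024 0.0000
    outer loop
      vertex 0.0 9.2 0.0
      vertex 4.3 1.8 0.0
      vertex 4.3 1.8 29.8
    endloop
  endfacet
  facet normal -0.8646 -0.5024 0.0000
    outer loop
      vertex 0.0 9.2 0.0
      vertex 4.3 1.8 29.8
      vertex 0.0 9.2 29.8
    endloop
  endfacet
  facet normal -0.1644 -0.9864 0.0000
    outer loop
      vertex 4.3 1.8 0.0
      vertex 12.7 0.4 0.0
      vertex 12.7 0.4 29.8
    endloop
  endfacet
  facet normal -0.1644 -0.9864 0.0000
    outer loop
      vertex 4.3 1.8 0.0
      vertex 12.7 0.4 29.8
      vertex 4.3 1.8 29.8
    endloop
  endfacet
  facet normal 0.6715 -0.7410 0.0000
    outer loop
      vertex 12.7 0.4 0.0
      vertex 19.1 6.2 0.0
      vertex 19.1 6.2 29.8
    endloop
  endfacet
  facet normal 0.6715 -0.7410 0.0000
    outer loop
      vertex 12.7 0.4 0.0
      vertex 19.1 6.2 29.8
      vertex 12.7 0.4 29.8
    endloop
  endfacet
  facet normal 0.9976 0.0696 0.0000
    outer loop
      vertex 19.1 6.2 0.0
      vertex 18.5 14.8 0.0
      vertex 18.5 14.8 29.8
    endloop
  endfacet
  facet normal 0.9976 0.0696 0.0000
    outer loop
      vertex 19.1 6.2 0.0
      vertex 18.5 14.8 29.8
      vertex 19.1 6.2 29.8
    endloop
  endfacet
endsolid part

The G0 Z moves step by Δz≈5.0 mm. Every layer's G1 loop is the same polygon, so the solid is a straight extrusion of it from z=0 to z≈29.8. Closing with flat bottom and top caps and triangulating gives 24 facets — a regular 7-sided prism (a cylinder approximated with 7 flat sides), circumscribed radius ≈ 9.9 mm, height ≈ 29.8 mm.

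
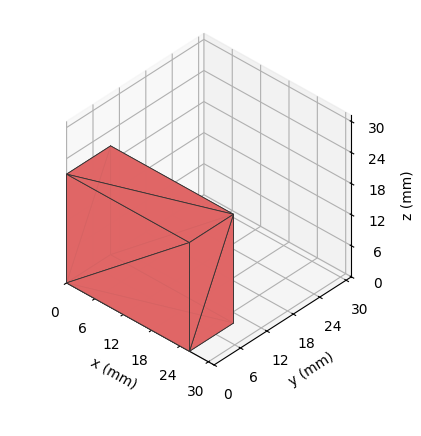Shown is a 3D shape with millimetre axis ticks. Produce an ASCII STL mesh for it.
Reading the render: the shape is a rectangular box, roughly 26 × 10 mm footprint and 21 mm tall (dimensions read to the nearest mm from the axis ticks). For the STL, each face is triangulated and given an outward normal.

solid part
  facet normal 0.0000 0.0000 -1.0000
    outer loop
      vertex 26.00 10.00 0.00
      vertex 26.00 0.00 0.00
      vertex 0.00 0.00 0.00
    endloop
  endfacet
  facet normal 0.0000 0.0000 -1.0000
    outer loop
      vertex 0.00 10.00 0.00
      vertex 26.00 10.00 0.00
      vertex 0.00 0.00 0.00
    endloop
  endfacet
  facet normal 0.0000 0.0000 1.0000
    outer loop
      vertex 0.00 0.00 21.00
      vertex 26.00 0.00 21.00
      vertex 26.00 10.00 21.00
    endloop
  endfacet
  facet normal 0.0000 0.0000 1.0000
    outer loop
      vertex 0.00 0.00 21.00
      vertex 26.00 10.00 21.00
      vertex 0.00 10.00 21.00
    endloop
  endfacet
  facet normal 0.0000 -1.0000 0.0000
    outer loop
      vertex 0.00 0.00 0.00
      vertex 26.00 0.00 0.00
      vertex 26.00 0.00 21.00
    endloop
  endfacet
  facet normal 0.0000 -1.0000 0.0000
    outer loop
      vertex 0.00 0.00 0.00
      vertex 26.00 0.00 21.00
      vertex 0.00 0.00 21.00
    endloop
  endfacet
  facet normal 0.0000 1.0000 0.0000
    outer loop
      vertex 26.00 10.00 21.00
      vertex 26.00 10.00 0.00
      vertex 0.00 10.00 0.00
    endloop
  endfacet
  facet normal 0.0000 1.0000 0.0000
    outer loop
      vertex 0.00 10.00 21.00
      vertex 26.00 10.00 21.00
      vertex 0.00 10.00 0.00
    endloop
  endfacet
  facet normal -1.0000 0.0000 0.0000
    outer loop
      vertex 0.00 10.00 21.00
      vertex 0.00 10.00 0.00
      vertex 0.00 0.00 0.00
    endloop
  endfacet
  facet normal -1.0000 0.0000 0.0000
    outer loop
      vertex 0.00 0.00 21.00
      vertex 0.00 10.00 21.00
      vertex 0.00 0.00 0.00
    endloop
  endfacet
  facet normal 1.0000 0.0000 0.0000
    outer loop
      vertex 26.00 0.00 0.00
      vertex 26.00 10.00 0.00
      vertex 26.00 10.00 21.00
    endloop
  endfacet
  facet normal 1.0000 0.0000 0.0000
    outer loop
      vertex 26.00 0.00 0.00
      vertex 26.00 10.00 21.00
      vertex 26.00 0.00 21.00
    endloop
  endfacet
endsolid part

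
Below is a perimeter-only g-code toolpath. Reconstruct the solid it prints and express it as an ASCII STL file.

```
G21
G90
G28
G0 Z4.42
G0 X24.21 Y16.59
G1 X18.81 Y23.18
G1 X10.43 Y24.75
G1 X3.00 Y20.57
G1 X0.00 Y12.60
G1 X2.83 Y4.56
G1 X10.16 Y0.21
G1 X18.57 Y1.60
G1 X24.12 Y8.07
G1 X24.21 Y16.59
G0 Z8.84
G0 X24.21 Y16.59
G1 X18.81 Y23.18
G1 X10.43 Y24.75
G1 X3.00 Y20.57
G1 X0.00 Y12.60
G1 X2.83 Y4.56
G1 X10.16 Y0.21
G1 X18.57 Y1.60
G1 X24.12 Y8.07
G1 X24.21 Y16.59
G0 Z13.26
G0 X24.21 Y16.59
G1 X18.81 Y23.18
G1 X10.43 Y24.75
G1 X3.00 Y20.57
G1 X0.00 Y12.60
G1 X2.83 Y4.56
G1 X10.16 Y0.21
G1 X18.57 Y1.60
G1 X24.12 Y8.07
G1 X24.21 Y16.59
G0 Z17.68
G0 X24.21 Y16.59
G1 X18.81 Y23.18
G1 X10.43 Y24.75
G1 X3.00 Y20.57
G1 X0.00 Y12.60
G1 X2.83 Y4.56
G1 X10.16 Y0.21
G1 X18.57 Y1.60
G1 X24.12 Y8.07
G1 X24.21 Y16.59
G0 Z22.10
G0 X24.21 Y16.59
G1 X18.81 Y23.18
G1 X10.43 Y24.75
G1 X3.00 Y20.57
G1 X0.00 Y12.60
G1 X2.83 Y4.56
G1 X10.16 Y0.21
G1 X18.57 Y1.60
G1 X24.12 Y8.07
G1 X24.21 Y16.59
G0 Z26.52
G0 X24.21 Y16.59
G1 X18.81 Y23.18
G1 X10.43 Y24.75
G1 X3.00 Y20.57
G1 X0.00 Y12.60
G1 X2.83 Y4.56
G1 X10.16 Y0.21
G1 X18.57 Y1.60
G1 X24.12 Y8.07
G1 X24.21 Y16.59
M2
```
solid part
  facet normal 0.0000 0.0000 -1.0000
    outer loop
      vertex 10.43 24.75 0.00
      vertex 18.81 23.18 0.00
      vertex 24.21 16.59 0.00
    endloop
  endfacet
  facet normal 0.0000 0.0000 -1.0000
    outer loop
      vertex 3.00 20.57 0.00
      vertex 10.43 24.75 0.00
      vertex 24.21 16.59 0.00
    endloop
  endfacet
  facet normal 0.0000 0.0000 -1.0000
    outer loop
      vertex 0.00 12.60 0.00
      vertex 3.00 20.57 0.00
      vertex 24.21 16.59 0.00
    endloop
  endfacet
  facet normal 0.0000 0.0000 -1.0000
    outer loop
      vertex 2.83 4.56 0.00
      vertex 0.00 12.60 0.00
      vertex 24.21 16.59 0.00
    endloop
  endfacet
  facet normal 0.0000 0.0000 -1.0000
    outer loop
      vertex 10.16 0.21 0.00
      vertex 2.83 4.56 0.00
      vertex 24.21 16.59 0.00
    endloop
  endfacet
  facet normal 0.0000 0.0000 -1.0000
    outer loop
      vertex 18.57 1.60 0.00
      vertex 10.16 0.21 0.00
      vertex 24.21 16.59 0.00
    endloop
  endfacet
  facet normal 0.0000 0.0000 -1.0000
    outer loop
      vertex 24.12 8.07 0.00
      vertex 18.57 1.60 0.00
      vertex 24.21 16.59 0.00
    endloop
  endfacet
  facet normal 0.0000 0.0000 1.0000
    outer loop
      vertex 24.21 16.59 26.52
      vertex 18.81 23.18 26.52
      vertex 10.43 24.75 26.52
    endloop
  endfacet
  facet normal 0.0000 0.0000 1.0000
    outer loop
      vertex 24.21 16.59 26.52
      vertex 10.43 24.75 26.52
      vertex 3.00 20.57 26.52
    endloop
  endfacet
  facet normal 0.0000 0.0000 1.0000
    outer loop
      vertex 24.21 16.59 26.52
      vertex 3.00 20.57 26.52
      vertex 0.00 12.60 26.52
    endloop
  endfacet
  facet normal 0.0000 0.0000 1.0000
    outer loop
      vertex 24.21 16.59 26.52
      vertex 0.00 12.60 26.52
      vertex 2.83 4.56 26.52
    endloop
  endfacet
  facet normal 0.0000 0.0000 1.0000
    outer loop
      vertex 24.21 16.59 26.52
      vertex 2.83 4.56 26.52
      vertex 10.16 0.21 26.52
    endloop
  endfacet
  facet normal 0.0000 0.0000 1.0000
    outer loop
      vertex 24.21 16.59 26.52
      vertex 10.16 0.21 26.52
      vertex 18.57 1.60 26.52
    endloop
  endfacet
  facet normal 0.0000 0.0000 1.0000
    outer loop
      vertex 24.21 16.59 26.52
      vertex 18.57 1.60 26.52
      vertex 24.12 8.07 26.52
    endloop
  endfacet
  facet normal 0.7735 0.6338 0.0000
    outer loop
      vertex 24.21 16.59 0.00
      vertex 18.81 23.18 0.00
      vertex 18.81 23.18 26.52
    endloop
  endfacet
  facet normal 0.7735 0.6338 0.0000
    outer loop
      vertex 24.21 16.59 0.00
      vertex 18.81 23.18 26.52
      vertex 24.21 16.59 26.52
    endloop
  endfacet
  facet normal 0.1841 0.9829 0.0000
    outer loop
      vertex 18.81 23.18 0.00
      vertex 10.43 24.75 0.00
      vertex 10.43 24.75 26.52
    endloop
  endfacet
  facet normal 0.1841 0.9829 0.0000
    outer loop
      vertex 18.81 23.18 0.00
      vertex 10.43 24.75 26.52
      vertex 18.81 23.18 26.52
    endloop
  endfacet
  facet normal -0.4903 0.8715 0.0000
    outer loop
      vertex 10.43 24.75 0.00
      vertex 3.00 20.57 0.00
      vertex 3.00 20.57 26.52
    endloop
  endfacet
  facet normal -0.4903 0.8715 0.0000
    outer loop
      vertex 10.43 24.75 0.00
      vertex 3.00 20.57 26.52
      vertex 10.43 24.75 26.52
    endloop
  endfacet
  facet normal -0.9359 0.3523 0.0000
    outer loop
      vertex 3.00 20.57 0.00
      vertex 0.00 12.60 0.00
      vertex 0.00 12.60 26.52
    endloop
  endfacet
  facet normal -0.9359 0.3523 0.0000
    outer loop
      vertex 3.00 20.57 0.00
      vertex 0.00 12.60 26.52
      vertex 3.00 20.57 26.52
    endloop
  endfacet
  facet normal -0.9433 -0.3320 0.0000
    outer loop
      vertex 0.00 12.60 0.00
      vertex 2.83 4.56 0.00
      vertex 2.83 4.56 26.52
    endloop
  endfacet
  facet normal -0.9433 -0.3320 0.0000
    outer loop
      vertex 0.00 12.60 0.00
      vertex 2.83 4.56 26.52
      vertex 0.00 12.60 26.52
    endloop
  endfacet
  facet normal -0.5103 -0.8600 0.0000
    outer loop
      vertex 2.83 4.56 0.00
      vertex 10.16 0.21 0.00
      vertex 10.16 0.21 26.52
    endloop
  endfacet
  facet normal -0.5103 -0.8600 0.0000
    outer loop
      vertex 2.83 4.56 0.00
      vertex 10.16 0.21 26.52
      vertex 2.83 4.56 26.52
    endloop
  endfacet
  facet normal 0.1631 -0.9866 0.0000
    outer loop
      vertex 10.16 0.21 0.00
      vertex 18.57 1.60 0.00
      vertex 18.57 1.60 26.52
    endloop
  endfacet
  facet normal 0.1631 -0.9866 0.0000
    outer loop
      vertex 10.16 0.21 0.00
      vertex 18.57 1.60 26.52
      vertex 10.16 0.21 26.52
    endloop
  endfacet
  facet normal 0.7590 -0.6511 0.0000
    outer loop
      vertex 18.57 1.60 0.00
      vertex 24.12 8.07 0.00
      vertex 24.12 8.07 26.52
    endloop
  endfacet
  facet normal 0.7590 -0.6511 0.0000
    outer loop
      vertex 18.57 1.60 0.00
      vertex 24.12 8.07 26.52
      vertex 18.57 1.60 26.52
    endloop
  endfacet
  facet normal 0.9999 -0.0106 0.0000
    outer loop
      vertex 24.12 8.07 0.00
      vertex 24.21 16.59 0.00
      vertex 24.21 16.59 26.52
    endloop
  endfacet
  facet normal 0.9999 -0.0106 0.0000
    outer loop
      vertex 24.12 8.07 0.00
      vertex 24.21 16.59 26.52
      vertex 24.12 8.07 26.52
    endloop
  endfacet
endsolid part

The G0 Z moves step by Δz≈4.42 mm. Every layer's G1 loop is the same polygon, so the solid is a straight extrusion of it from z=0 to z≈26.5. Closing with flat bottom and top caps and triangulating gives 32 facets — a regular 9-sided prism (a cylinder approximated with 9 flat sides), circumscribed radius ≈ 12.5 mm, height ≈ 26.5 mm.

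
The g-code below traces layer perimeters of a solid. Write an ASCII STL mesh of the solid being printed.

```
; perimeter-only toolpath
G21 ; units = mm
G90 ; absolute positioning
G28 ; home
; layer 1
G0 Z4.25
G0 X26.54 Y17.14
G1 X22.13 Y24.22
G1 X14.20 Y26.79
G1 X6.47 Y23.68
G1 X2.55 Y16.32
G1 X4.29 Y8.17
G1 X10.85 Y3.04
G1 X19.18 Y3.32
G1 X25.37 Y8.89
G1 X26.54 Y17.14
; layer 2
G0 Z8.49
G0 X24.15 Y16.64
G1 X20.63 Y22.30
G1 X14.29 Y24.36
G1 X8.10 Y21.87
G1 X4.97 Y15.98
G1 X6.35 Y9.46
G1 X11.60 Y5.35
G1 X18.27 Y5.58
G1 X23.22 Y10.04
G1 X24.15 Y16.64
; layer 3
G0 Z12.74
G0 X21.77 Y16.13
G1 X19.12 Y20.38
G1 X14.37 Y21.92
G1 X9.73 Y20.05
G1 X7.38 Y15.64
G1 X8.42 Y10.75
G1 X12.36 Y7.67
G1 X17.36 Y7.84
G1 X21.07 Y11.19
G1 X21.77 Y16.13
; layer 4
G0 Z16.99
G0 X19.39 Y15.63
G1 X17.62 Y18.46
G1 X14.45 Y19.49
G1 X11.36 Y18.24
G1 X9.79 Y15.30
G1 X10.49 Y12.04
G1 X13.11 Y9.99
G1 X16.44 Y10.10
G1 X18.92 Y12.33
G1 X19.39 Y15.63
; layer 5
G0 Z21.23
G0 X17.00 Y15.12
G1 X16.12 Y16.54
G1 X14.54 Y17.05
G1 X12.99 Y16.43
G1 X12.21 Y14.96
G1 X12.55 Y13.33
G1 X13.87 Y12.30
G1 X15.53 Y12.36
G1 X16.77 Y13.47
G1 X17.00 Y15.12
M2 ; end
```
solid part
  facet normal 0.0000 0.0000 -1.0000
    outer loop
      vertex 14.12 29.23 0.00
      vertex 23.63 26.14 0.00
      vertex 28.92 17.65 0.00
    endloop
  endfacet
  facet normal 0.0000 0.0000 -1.0000
    outer loop
      vertex 4.84 25.49 0.00
      vertex 14.12 29.23 0.00
      vertex 28.92 17.65 0.00
    endloop
  endfacet
  facet normal 0.0000 0.0000 -1.0000
    outer loop
      vertex 0.14 16.66 0.00
      vertex 4.84 25.49 0.00
      vertex 28.92 17.65 0.00
    endloop
  endfacet
  facet normal 0.0000 0.0000 -1.0000
    outer loop
      vertex 2.22 6.88 0.00
      vertex 0.14 16.66 0.00
      vertex 28.92 17.65 0.00
    endloop
  endfacet
  facet normal 0.0000 0.0000 -1.0000
    outer loop
      vertex 10.09 0.72 0.00
      vertex 2.22 6.88 0.00
      vertex 28.92 17.65 0.00
    endloop
  endfacet
  facet normal 0.0000 0.0000 -1.0000
    outer loop
      vertex 20.09 1.06 0.00
      vertex 10.09 0.72 0.00
      vertex 28.92 17.65 0.00
    endloop
  endfacet
  facet normal 0.0000 0.0000 -1.0000
    outer loop
      vertex 27.52 7.75 0.00
      vertex 20.09 1.06 0.00
      vertex 28.92 17.65 0.00
    endloop
  endfacet
  facet normal 0.7470 0.4655 0.4746
    outer loop
      vertex 28.92 17.65 0.00
      vertex 23.63 26.14 0.00
      vertex 14.62 14.62 25.48
    endloop
  endfacet
  facet normal 0.2720 0.8371 0.4746
    outer loop
      vertex 23.63 26.14 0.00
      vertex 14.12 29.23 0.00
      vertex 14.62 14.62 25.48
    endloop
  endfacet
  facet normal -0.3290 0.8164 0.4746
    outer loop
      vertex 14.12 29.23 0.00
      vertex 4.84 25.49 0.00
      vertex 14.62 14.62 25.48
    endloop
  endfacet
  facet normal -0.7770 0.4136 0.4747
    outer loop
      vertex 4.84 25.49 0.00
      vertex 0.14 16.66 0.00
      vertex 14.62 14.62 25.48
    endloop
  endfacet
  facet normal -0.8609 -0.1831 0.4746
    outer loop
      vertex 0.14 16.66 0.00
      vertex 2.22 6.88 0.00
      vertex 14.62 14.62 25.48
    endloop
  endfacet
  facet normal -0.5425 -0.6931 0.4746
    outer loop
      vertex 2.22 6.88 0.00
      vertex 10.09 0.72 0.00
      vertex 14.62 14.62 25.48
    endloop
  endfacet
  facet normal 0.0299 -0.8797 0.4746
    outer loop
      vertex 10.09 0.72 0.00
      vertex 20.09 1.06 0.00
      vertex 14.62 14.62 25.48
    endloop
  endfacet
  facet normal 0.5890 -0.6541 0.4746
    outer loop
      vertex 20.09 1.06 0.00
      vertex 27.52 7.75 0.00
      vertex 14.62 14.62 25.48
    endloop
  endfacet
  facet normal 0.8716 -0.1233 0.4745
    outer loop
      vertex 27.52 7.75 0.00
      vertex 28.92 17.65 0.00
      vertex 14.62 14.62 25.48
    endloop
  endfacet
endsolid part

The G0 Z moves step by Δz≈4.25 mm. The G1 loops shrink linearly with z, so the solid tapers from its base footprint up to z≈25.5. Closing with a flat bottom cap and the tapered top and triangulating gives 16 facets — a regular 9-sided pyramid, base circumscribed radius ≈ 14.6 mm, apex at z ≈ 25.5 mm.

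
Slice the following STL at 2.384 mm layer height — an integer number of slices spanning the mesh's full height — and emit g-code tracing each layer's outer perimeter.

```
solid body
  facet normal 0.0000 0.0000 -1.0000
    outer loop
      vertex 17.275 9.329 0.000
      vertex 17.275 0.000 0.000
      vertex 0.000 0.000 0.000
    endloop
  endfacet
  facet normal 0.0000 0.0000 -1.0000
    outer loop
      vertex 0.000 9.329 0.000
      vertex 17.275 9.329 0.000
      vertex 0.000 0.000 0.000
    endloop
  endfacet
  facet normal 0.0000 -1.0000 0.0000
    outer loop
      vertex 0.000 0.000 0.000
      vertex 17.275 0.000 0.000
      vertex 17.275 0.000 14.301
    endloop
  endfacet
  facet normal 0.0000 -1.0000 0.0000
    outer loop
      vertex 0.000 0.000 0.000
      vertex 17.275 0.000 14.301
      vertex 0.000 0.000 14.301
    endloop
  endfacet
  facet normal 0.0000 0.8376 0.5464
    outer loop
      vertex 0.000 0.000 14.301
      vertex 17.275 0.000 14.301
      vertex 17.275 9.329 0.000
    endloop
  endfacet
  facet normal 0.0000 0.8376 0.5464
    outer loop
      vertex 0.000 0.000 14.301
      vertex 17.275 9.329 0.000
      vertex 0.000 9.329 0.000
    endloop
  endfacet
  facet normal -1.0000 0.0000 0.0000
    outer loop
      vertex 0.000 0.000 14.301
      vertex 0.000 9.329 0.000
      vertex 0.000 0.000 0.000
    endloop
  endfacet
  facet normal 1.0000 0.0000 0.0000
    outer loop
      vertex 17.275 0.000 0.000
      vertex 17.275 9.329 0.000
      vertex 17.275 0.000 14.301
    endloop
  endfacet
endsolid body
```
; perimeter-only toolpath
G21 ; units = mm
G90 ; absolute positioning
G28 ; home
; layer 1
G0 Z2.384
G0 X0.000 Y0.000
G1 X17.275 Y0.000
G1 X17.275 Y7.774
G1 X0.000 Y7.774
G1 X0.000 Y0.000
; layer 2
G0 Z4.767
G0 X0.000 Y0.000
G1 X17.275 Y0.000
G1 X17.275 Y6.219
G1 X0.000 Y6.219
G1 X0.000 Y0.000
; layer 3
G0 Z7.151
G0 X0.000 Y0.000
G1 X17.275 Y0.000
G1 X17.275 Y4.664
G1 X0.000 Y4.664
G1 X0.000 Y0.000
; layer 4
G0 Z9.534
G0 X0.000 Y0.000
G1 X17.275 Y0.000
G1 X17.275 Y3.110
G1 X0.000 Y3.110
G1 X0.000 Y0.000
; layer 5
G0 Z11.918
G0 X0.000 Y0.000
G1 X17.275 Y0.000
G1 X17.275 Y1.555
G1 X0.000 Y1.555
G1 X0.000 Y0.000
M2 ; end

The solid is a wedge (ramp): 17.3 × 9.33 mm base, rising to 14.3 mm along the y=0 edge and sloping linearly to z=0 at y=9.33. Slicing at Δz = 2.384 mm — 6 equal slices spanning the solid's height, so layer i sits at z = i·h/6 — gives 5 non-empty perimeters. Each is a 4-segment closed polygon; G0 lifts to the layer z and rapids to the start vertex, then G1 traces the edges. The cross-section shrinks linearly with z (the slice at the apex is degenerate and omitted).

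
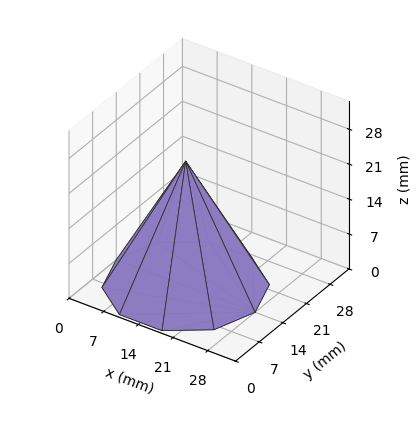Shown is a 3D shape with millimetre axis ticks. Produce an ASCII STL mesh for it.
Reading the render: the shape is a regular 10-sided pyramid, base circumscribed radius ≈ 14 mm, apex at z ≈ 25 mm (dimensions read to the nearest mm from the axis ticks). For the STL, each face is triangulated and given an outward normal.

solid part
  facet normal 0.0000 0.0000 -1.0000
    outer loop
      vertex 18.3 27.3 0.0
      vertex 25.3 22.2 0.0
      vertex 28.0 14.0 0.0
    endloop
  endfacet
  facet normal 0.0000 0.0000 -1.0000
    outer loop
      vertex 9.7 27.3 0.0
      vertex 18.3 27.3 0.0
      vertex 28.0 14.0 0.0
    endloop
  endfacet
  facet normal 0.0000 0.0000 -1.0000
    outer loop
      vertex 2.7 22.2 0.0
      vertex 9.7 27.3 0.0
      vertex 28.0 14.0 0.0
    endloop
  endfacet
  facet normal 0.0000 0.0000 -1.0000
    outer loop
      vertex 0.0 14.0 0.0
      vertex 2.7 22.2 0.0
      vertex 28.0 14.0 0.0
    endloop
  endfacet
  facet normal 0.0000 0.0000 -1.0000
    outer loop
      vertex 2.7 5.8 0.0
      vertex 0.0 14.0 0.0
      vertex 28.0 14.0 0.0
    endloop
  endfacet
  facet normal 0.0000 0.0000 -1.0000
    outer loop
      vertex 9.7 0.7 0.0
      vertex 2.7 5.8 0.0
      vertex 28.0 14.0 0.0
    endloop
  endfacet
  facet normal 0.0000 0.0000 -1.0000
    outer loop
      vertex 18.3 0.7 0.0
      vertex 9.7 0.7 0.0
      vertex 28.0 14.0 0.0
    endloop
  endfacet
  facet normal 0.0000 0.0000 -1.0000
    outer loop
      vertex 25.3 5.8 0.0
      vertex 18.3 0.7 0.0
      vertex 28.0 14.0 0.0
    endloop
  endfacet
  facet normal 0.8386 0.2761 0.4696
    outer loop
      vertex 28.0 14.0 0.0
      vertex 25.3 22.2 0.0
      vertex 14.0 14.0 25.0
    endloop
  endfacet
  facet normal 0.5200 0.7138 0.4692
    outer loop
      vertex 25.3 22.2 0.0
      vertex 18.3 27.3 0.0
      vertex 14.0 14.0 25.0
    endloop
  endfacet
  facet normal 0.0000 0.8828 0.4697
    outer loop
      vertex 18.3 27.3 0.0
      vertex 9.7 27.3 0.0
      vertex 14.0 14.0 25.0
    endloop
  endfacet
  facet normal -0.5200 0.7138 0.4692
    outer loop
      vertex 9.7 27.3 0.0
      vertex 2.7 22.2 0.0
      vertex 14.0 14.0 25.0
    endloop
  endfacet
  facet normal -0.8386 0.2761 0.4696
    outer loop
      vertex 2.7 22.2 0.0
      vertex 0.0 14.0 0.0
      vertex 14.0 14.0 25.0
    endloop
  endfacet
  facet normal -0.8386 -0.2761 0.4696
    outer loop
      vertex 0.0 14.0 0.0
      vertex 2.7 5.8 0.0
      vertex 14.0 14.0 25.0
    endloop
  endfacet
  facet normal -0.5200 -0.7138 0.4692
    outer loop
      vertex 2.7 5.8 0.0
      vertex 9.7 0.7 0.0
      vertex 14.0 14.0 25.0
    endloop
  endfacet
  facet normal 0.0000 -0.8828 0.4697
    outer loop
      vertex 9.7 0.7 0.0
      vertex 18.3 0.7 0.0
      vertex 14.0 14.0 25.0
    endloop
  endfacet
  facet normal 0.5200 -0.7138 0.4692
    outer loop
      vertex 18.3 0.7 0.0
      vertex 25.3 5.8 0.0
      vertex 14.0 14.0 25.0
    endloop
  endfacet
  facet normal 0.8386 -0.2761 0.4696
    outer loop
      vertex 25.3 5.8 0.0
      vertex 28.0 14.0 0.0
      vertex 14.0 14.0 25.0
    endloop
  endfacet
endsolid part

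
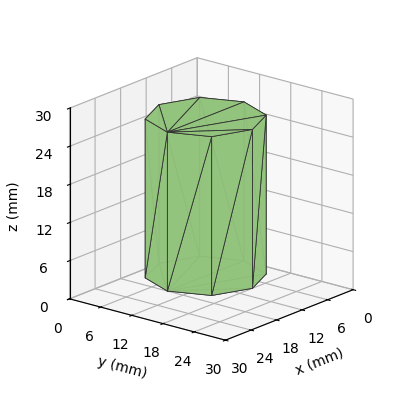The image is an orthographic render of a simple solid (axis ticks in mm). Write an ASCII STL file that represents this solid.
Reading the render: the shape is a regular 8-sided prism (a cylinder approximated with 8 flat sides), circumscribed radius ≈ 9 mm, height ≈ 25 mm (dimensions read to the nearest mm from the axis ticks). For the STL, each face is triangulated and given an outward normal.

solid part
  facet normal 0.0000 0.0000 -1.0000
    outer loop
      vertex 9.0 18.0 0.0
      vertex 15.4 15.4 0.0
      vertex 18.0 9.0 0.0
    endloop
  endfacet
  facet normal 0.0000 0.0000 -1.0000
    outer loop
      vertex 2.6 15.4 0.0
      vertex 9.0 18.0 0.0
      vertex 18.0 9.0 0.0
    endloop
  endfacet
  facet normal 0.0000 0.0000 -1.0000
    outer loop
      vertex 0.0 9.0 0.0
      vertex 2.6 15.4 0.0
      vertex 18.0 9.0 0.0
    endloop
  endfacet
  facet normal 0.0000 0.0000 -1.0000
    outer loop
      vertex 2.6 2.6 0.0
      vertex 0.0 9.0 0.0
      vertex 18.0 9.0 0.0
    endloop
  endfacet
  facet normal 0.0000 0.0000 -1.0000
    outer loop
      vertex 9.0 0.0 0.0
      vertex 2.6 2.6 0.0
      vertex 18.0 9.0 0.0
    endloop
  endfacet
  facet normal 0.0000 0.0000 -1.0000
    outer loop
      vertex 15.4 2.6 0.0
      vertex 9.0 0.0 0.0
      vertex 18.0 9.0 0.0
    endloop
  endfacet
  facet normal 0.0000 0.0000 1.0000
    outer loop
      vertex 18.0 9.0 25.0
      vertex 15.4 15.4 25.0
      vertex 9.0 18.0 25.0
    endloop
  endfacet
  facet normal 0.0000 0.0000 1.0000
    outer loop
      vertex 18.0 9.0 25.0
      vertex 9.0 18.0 25.0
      vertex 2.6 15.4 25.0
    endloop
  endfacet
  facet normal 0.0000 0.0000 1.0000
    outer loop
      vertex 18.0 9.0 25.0
      vertex 2.6 15.4 25.0
      vertex 0.0 9.0 25.0
    endloop
  endfacet
  facet normal 0.0000 0.0000 1.0000
    outer loop
      vertex 18.0 9.0 25.0
      vertex 0.0 9.0 25.0
      vertex 2.6 2.6 25.0
    endloop
  endfacet
  facet normal 0.0000 0.0000 1.0000
    outer loop
      vertex 18.0 9.0 25.0
      vertex 2.6 2.6 25.0
      vertex 9.0 0.0 25.0
    endloop
  endfacet
  facet normal 0.0000 0.0000 1.0000
    outer loop
      vertex 18.0 9.0 25.0
      vertex 9.0 0.0 25.0
      vertex 15.4 2.6 25.0
    endloop
  endfacet
  facet normal 0.9265 0.3764 0.0000
    outer loop
      vertex 18.0 9.0 0.0
      vertex 15.4 15.4 0.0
      vertex 15.4 15.4 25.0
    endloop
  endfacet
  facet normal 0.9265 0.3764 0.0000
    outer loop
      vertex 18.0 9.0 0.0
      vertex 15.4 15.4 25.0
      vertex 18.0 9.0 25.0
    endloop
  endfacet
  facet normal 0.3764 0.9265 0.0000
    outer loop
      vertex 15.4 15.4 0.0
      vertex 9.0 18.0 0.0
      vertex 9.0 18.0 25.0
    endloop
  endfacet
  facet normal 0.3764 0.9265 0.0000
    outer loop
      vertex 15.4 15.4 0.0
      vertex 9.0 18.0 25.0
      vertex 15.4 15.4 25.0
    endloop
  endfacet
  facet normal -0.3764 0.9265 0.0000
    outer loop
      vertex 9.0 18.0 0.0
      vertex 2.6 15.4 0.0
      vertex 2.6 15.4 25.0
    endloop
  endfacet
  facet normal -0.3764 0.9265 0.0000
    outer loop
      vertex 9.0 18.0 0.0
      vertex 2.6 15.4 25.0
      vertex 9.0 18.0 25.0
    endloop
  endfacet
  facet normal -0.9265 0.3764 0.0000
    outer loop
      vertex 2.6 15.4 0.0
      vertex 0.0 9.0 0.0
      vertex 0.0 9.0 25.0
    endloop
  endfacet
  facet normal -0.9265 0.3764 0.0000
    outer loop
      vertex 2.6 15.4 0.0
      vertex 0.0 9.0 25.0
      vertex 2.6 15.4 25.0
    endloop
  endfacet
  facet normal -0.9265 -0.3764 0.0000
    outer loop
      vertex 0.0 9.0 0.0
      vertex 2.6 2.6 0.0
      vertex 2.6 2.6 25.0
    endloop
  endfacet
  facet normal -0.9265 -0.3764 0.0000
    outer loop
      vertex 0.0 9.0 0.0
      vertex 2.6 2.6 25.0
      vertex 0.0 9.0 25.0
    endloop
  endfacet
  facet normal -0.3764 -0.9265 0.0000
    outer loop
      vertex 2.6 2.6 0.0
      vertex 9.0 0.0 0.0
      vertex 9.0 0.0 25.0
    endloop
  endfacet
  facet normal -0.3764 -0.9265 0.0000
    outer loop
      vertex 2.6 2.6 0.0
      vertex 9.0 0.0 25.0
      vertex 2.6 2.6 25.0
    endloop
  endfacet
  facet normal 0.3764 -0.9265 0.0000
    outer loop
      vertex 9.0 0.0 0.0
      vertex 15.4 2.6 0.0
      vertex 15.4 2.6 25.0
    endloop
  endfacet
  facet normal 0.3764 -0.9265 0.0000
    outer loop
      vertex 9.0 0.0 0.0
      vertex 15.4 2.6 25.0
      vertex 9.0 0.0 25.0
    endloop
  endfacet
  facet normal 0.9265 -0.3764 0.0000
    outer loop
      vertex 15.4 2.6 0.0
      vertex 18.0 9.0 0.0
      vertex 18.0 9.0 25.0
    endloop
  endfacet
  facet normal 0.9265 -0.3764 0.0000
    outer loop
      vertex 15.4 2.6 0.0
      vertex 18.0 9.0 25.0
      vertex 15.4 2.6 25.0
    endloop
  endfacet
endsolid part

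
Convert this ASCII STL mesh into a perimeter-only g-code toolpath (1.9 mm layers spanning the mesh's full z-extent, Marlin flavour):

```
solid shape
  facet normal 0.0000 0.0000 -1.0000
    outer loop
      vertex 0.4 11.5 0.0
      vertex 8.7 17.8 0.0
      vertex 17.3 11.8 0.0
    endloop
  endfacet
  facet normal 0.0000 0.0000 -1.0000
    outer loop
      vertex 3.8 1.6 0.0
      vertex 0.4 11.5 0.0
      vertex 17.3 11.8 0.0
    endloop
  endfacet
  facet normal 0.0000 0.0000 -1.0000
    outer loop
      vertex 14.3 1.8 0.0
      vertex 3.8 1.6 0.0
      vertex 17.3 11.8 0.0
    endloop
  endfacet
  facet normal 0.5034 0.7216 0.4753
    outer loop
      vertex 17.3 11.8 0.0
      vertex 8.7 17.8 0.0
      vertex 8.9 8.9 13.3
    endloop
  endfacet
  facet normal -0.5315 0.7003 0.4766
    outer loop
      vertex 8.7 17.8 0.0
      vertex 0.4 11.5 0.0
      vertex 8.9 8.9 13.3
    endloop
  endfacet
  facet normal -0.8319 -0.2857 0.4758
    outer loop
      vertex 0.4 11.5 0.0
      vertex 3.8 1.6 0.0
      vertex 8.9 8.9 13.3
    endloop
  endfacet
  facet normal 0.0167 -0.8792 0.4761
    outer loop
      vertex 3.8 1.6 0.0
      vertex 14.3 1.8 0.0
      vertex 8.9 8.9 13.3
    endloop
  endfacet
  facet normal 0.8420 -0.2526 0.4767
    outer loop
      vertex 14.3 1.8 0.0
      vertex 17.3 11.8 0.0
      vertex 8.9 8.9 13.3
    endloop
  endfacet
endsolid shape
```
; perimeter-only toolpath
G21 ; units = mm
G90 ; absolute positioning
G28 ; home
; layer 1
G0 Z1.9
G0 X16.1 Y11.4
G1 X8.7 Y16.5
G1 X1.6 Y11.1
G1 X4.5 Y2.6
G1 X13.5 Y2.8
G1 X16.1 Y11.4
; layer 2
G0 Z3.8
G0 X14.9 Y11.0
G1 X8.8 Y15.3
G1 X2.8 Y10.8
G1 X5.3 Y3.7
G1 X12.8 Y3.8
G1 X14.9 Y11.0
; layer 3
G0 Z5.7
G0 X13.7 Y10.6
G1 X8.8 Y14.0
G1 X4.0 Y10.4
G1 X6.0 Y4.7
G1 X12.0 Y4.8
G1 X13.7 Y10.6
; layer 4
G0 Z7.6
G0 X12.5 Y10.1
G1 X8.8 Y12.7
G1 X5.3 Y10.0
G1 X6.7 Y5.8
G1 X11.2 Y5.9
G1 X12.5 Y10.1
; layer 5
G0 Z9.5
G0 X11.3 Y9.7
G1 X8.8 Y11.4
G1 X6.5 Y9.6
G1 X7.4 Y6.8
G1 X10.4 Y6.9
G1 X11.3 Y9.7
; layer 6
G0 Z11.4
G0 X10.1 Y9.3
G1 X8.9 Y10.2
G1 X7.7 Y9.3
G1 X8.2 Y7.9
G1 X9.7 Y7.9
G1 X10.1 Y9.3
M2 ; end

The solid is a regular 5-sided pyramid, base circumscribed radius ≈ 8.9 mm, apex at z ≈ 13.3 mm. Slicing at Δz = 1.9 mm — 7 equal slices spanning the solid's height, so layer i sits at z = i·h/7 — gives 6 non-empty perimeters. Each is a 5-segment closed polygon; G0 lifts to the layer z and rapids to the start vertex, then G1 traces the edges. The cross-section shrinks linearly with z (the slice at the apex is degenerate and omitted).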